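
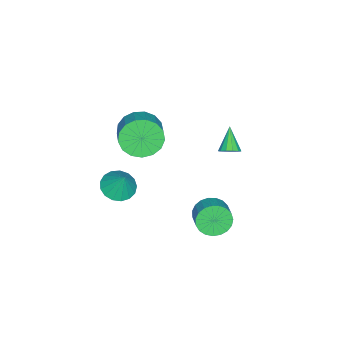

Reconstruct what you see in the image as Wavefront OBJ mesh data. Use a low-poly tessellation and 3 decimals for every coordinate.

v 2.712 -0.431 2.678
v 3.307 -0.007 2.352
v 3.008 0.031 3.822
v 3.006 0.229 2.335
v 2.638 0.314 2.396
v 2.286 0.228 2.521
v 2.032 -0.009 2.683
v 1.934 -0.343 2.843
v 2.014 -0.696 2.965
v 2.254 -0.99 3.022
v 2.598 -1.155 2.999
v 2.969 -1.154 2.903
v 3.281 -0.988 2.755
v 3.462 -0.695 2.59
v 3.472 -0.341 2.444
v -2.907 2.26 0.966
v -2.655 2.509 1.346
v -3.793 1.86 1.814
v -2.847 2.7 1.236
v -3.059 2.752 1.039
v -3.222 2.647 0.82
v -3.285 2.42 0.646
v -3.228 2.141 0.574
v -3.07 1.901 0.627
v -2.859 1.774 0.787
v -2.664 1.802 1.003
v -2.546 1.975 1.208
v -2.543 2.238 1.336
v 0.982 3.08 0.589
v 1.46 2.886 -0.036
v 2.216 3.387 0.387
v 1.738 3.58 1.011
v 1.325 3.177 -0.139
v 2.08 3.678 0.284
v 1.13 3.451 -0.116
v 1.886 3.952 0.307
v 0.91 3.661 0.029
v 1.665 4.162 0.452
v 0.702 3.77 0.271
v 1.458 4.271 0.694
v 0.543 3.76 0.567
v 1.298 4.261 0.99
v 0.46 3.632 0.868
v 1.215 4.133 1.29
v 0.467 3.409 1.12
v 1.222 3.909 1.543
v 0.563 3.128 1.28
v 1.318 3.629 1.703
v 0.732 2.84 1.32
v 1.487 3.341 1.743
v 0.944 2.592 1.235
v 1.699 3.093 1.657
v 1.162 2.429 1.037
v 1.918 2.93 1.46
v 1.35 2.379 0.762
v 2.105 2.88 1.185
v 1.474 2.45 0.457
v 2.229 2.95 0.88
v 1.513 2.629 0.174
v 2.268 3.13 0.597
v -1.605 -1.528 2.109
v -0.959 -2.142 1.594
v 0.052 -1.567 2.175
v -0.595 -0.952 2.691
v -1.011 -1.751 1.298
v -0.001 -1.176 1.879
v -1.2 -1.309 1.188
v -0.189 -0.734 1.769
v -1.481 -0.917 1.289
v -0.471 -0.342 1.871
v -1.791 -0.665 1.578
v -0.78 -0.09 2.159
v -2.058 -0.611 1.989
v -1.048 -0.035 2.57
v -2.222 -0.766 2.427
v -1.211 -0.191 3.008
v -2.244 -1.096 2.792
v -1.234 -0.521 3.374
v -2.12 -1.525 3.001
v -1.11 -0.95 3.583
v -1.878 -1.955 3.006
v -0.868 -1.379 3.587
v -1.574 -2.286 2.805
v -0.563 -1.711 3.387
v -1.276 -2.444 2.445
v -0.266 -1.869 3.026
v -1.055 -2.392 2.008
v -0.044 -1.817 2.589
f 2 1 4
f 2 4 3
f 4 1 5
f 4 5 3
f 5 1 6
f 5 6 3
f 6 1 7
f 6 7 3
f 7 1 8
f 7 8 3
f 8 1 9
f 8 9 3
f 9 1 10
f 9 10 3
f 10 1 11
f 10 11 3
f 11 1 12
f 11 12 3
f 12 1 13
f 12 13 3
f 13 1 14
f 13 14 3
f 14 1 15
f 14 15 3
f 15 1 2
f 15 2 3
f 17 16 19
f 17 19 18
f 19 16 20
f 19 20 18
f 20 16 21
f 20 21 18
f 21 16 22
f 21 22 18
f 22 16 23
f 22 23 18
f 23 16 24
f 23 24 18
f 24 16 25
f 24 25 18
f 25 16 26
f 25 26 18
f 26 16 27
f 26 27 18
f 27 16 28
f 27 28 18
f 28 16 17
f 28 17 18
f 30 29 33
f 30 33 31
f 31 33 34
f 31 34 32
f 33 29 35
f 33 35 34
f 34 35 36
f 34 36 32
f 35 29 37
f 35 37 36
f 36 37 38
f 36 38 32
f 37 29 39
f 37 39 38
f 38 39 40
f 38 40 32
f 39 29 41
f 39 41 40
f 40 41 42
f 40 42 32
f 41 29 43
f 41 43 42
f 42 43 44
f 42 44 32
f 43 29 45
f 43 45 44
f 44 45 46
f 44 46 32
f 45 29 47
f 45 47 46
f 46 47 48
f 46 48 32
f 47 29 49
f 47 49 48
f 48 49 50
f 48 50 32
f 49 29 51
f 49 51 50
f 50 51 52
f 50 52 32
f 51 29 53
f 51 53 52
f 52 53 54
f 52 54 32
f 53 29 55
f 53 55 54
f 54 55 56
f 54 56 32
f 55 29 57
f 55 57 56
f 56 57 58
f 56 58 32
f 57 29 59
f 57 59 58
f 58 59 60
f 58 60 32
f 59 29 30
f 59 30 60
f 60 30 31
f 60 31 32
f 62 61 65
f 62 65 63
f 63 65 66
f 63 66 64
f 65 61 67
f 65 67 66
f 66 67 68
f 66 68 64
f 67 61 69
f 67 69 68
f 68 69 70
f 68 70 64
f 69 61 71
f 69 71 70
f 70 71 72
f 70 72 64
f 71 61 73
f 71 73 72
f 72 73 74
f 72 74 64
f 73 61 75
f 73 75 74
f 74 75 76
f 74 76 64
f 75 61 77
f 75 77 76
f 76 77 78
f 76 78 64
f 77 61 79
f 77 79 78
f 78 79 80
f 78 80 64
f 79 61 81
f 79 81 80
f 80 81 82
f 80 82 64
f 81 61 83
f 81 83 82
f 82 83 84
f 82 84 64
f 83 61 85
f 83 85 84
f 84 85 86
f 84 86 64
f 85 61 87
f 85 87 86
f 86 87 88
f 86 88 64
f 87 61 62
f 87 62 88
f 88 62 63
f 88 63 64



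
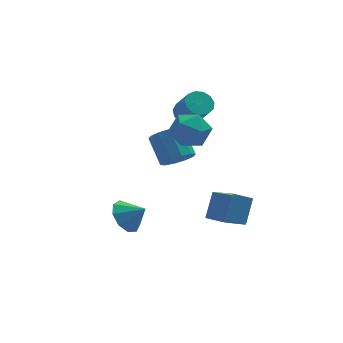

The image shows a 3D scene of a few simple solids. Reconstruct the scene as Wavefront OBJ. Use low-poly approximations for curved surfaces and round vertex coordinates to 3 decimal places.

v 2.858 -2.401 -2.847
v 3.392 -3.909 -2.022
v 1.821 -2.438 -2.244
v 2.355 -3.946 -1.419
v 3.505 -1.534 -1.681
v 4.039 -3.042 -0.856
v 2.468 -1.571 -1.078
v 3.002 -3.079 -0.253
v 1.827 -1.466 3.021
v 2.275 -2.023 3.903
v 0.165 -1.577 3.797
v 0.613 -2.134 4.679
v 0.854 -1.036 4.52
v 1.881 -0.967 4.04
v 0.559 -2.633 3.66
v 1.586 -2.564 3.18
v 1.492 -2.744 4.298
v 1.674 -1.758 4.829
v 0.766 -1.842 2.871
v 0.948 -0.856 3.402
v -1.728 -0.775 -2.56
v -1.011 -0.751 -3.312
v -0.892 -1.305 -1.78
v -0.985 -0.15 -2.932
v -1.306 0.158 -2.377
v -1.826 0.03 -1.908
v -2.299 -0.475 -1.744
v -2.505 -1.12 -1.961
v -2.348 -1.604 -2.459
v -1.9 -1.7 -3.004
v -1.372 -1.362 -3.341
v 2.076 1.356 2.934
v 2.751 1.725 3.061
v 3.06 0.713 4.354
v 2.384 0.344 4.226
v 2.448 1.936 3.299
v 2.756 0.924 4.591
v 2.026 1.963 3.421
v 2.335 0.952 4.713
v 1.62 1.797 3.388
v 1.929 0.786 4.681
v 1.359 1.491 3.211
v 1.668 0.48 4.504
v 1.325 1.142 2.946
v 1.634 0.131 4.238
v 1.53 0.861 2.677
v 1.839 -0.15 3.97
v 1.907 0.737 2.49
v 2.216 -0.275 3.782
v 2.338 0.809 2.443
v 2.647 -0.202 3.736
v 2.686 1.055 2.553
v 2.995 0.044 3.845
v 2.84 1.396 2.783
v 3.149 0.385 4.075
v 0.958 -0.697 1.046
v 1.828 -0.432 0.909
v 1.612 0.862 2.036
v 0.742 0.597 2.174
v 1.5 -0.159 0.533
v 1.284 1.135 1.661
v 0.965 -0.092 0.353
v 0.748 1.202 1.481
v 0.427 -0.256 0.438
v 0.211 1.038 1.566
v 0.092 -0.588 0.755
v -0.124 0.706 1.883
v 0.088 -0.962 1.184
v -0.128 0.332 2.311
v 0.416 -1.235 1.559
v 0.2 0.059 2.687
v 0.952 -1.302 1.739
v 0.735 -0.008 2.867
v 1.489 -1.138 1.654
v 1.273 0.156 2.782
v 1.824 -0.806 1.337
v 1.608 0.488 2.465
f 2 4 1
f 5 2 1
f 1 4 3
f 3 5 1
f 2 8 4
f 6 2 5
f 6 8 2
f 4 8 3
f 7 5 3
f 3 8 7
f 7 6 5
f 8 6 7
f 9 20 14
f 9 14 10
f 9 10 16
f 9 16 19
f 9 19 20
f 10 14 18
f 14 20 13
f 20 19 11
f 19 16 15
f 16 10 17
f 12 18 13
f 12 13 11
f 12 11 15
f 12 15 17
f 12 17 18
f 13 18 14
f 11 13 20
f 15 11 19
f 17 15 16
f 18 17 10
f 22 21 24
f 22 24 23
f 24 21 25
f 24 25 23
f 25 21 26
f 25 26 23
f 26 21 27
f 26 27 23
f 27 21 28
f 27 28 23
f 28 21 29
f 28 29 23
f 29 21 30
f 29 30 23
f 30 21 31
f 30 31 23
f 31 21 22
f 31 22 23
f 33 32 36
f 33 36 34
f 34 36 37
f 34 37 35
f 36 32 38
f 36 38 37
f 37 38 39
f 37 39 35
f 38 32 40
f 38 40 39
f 39 40 41
f 39 41 35
f 40 32 42
f 40 42 41
f 41 42 43
f 41 43 35
f 42 32 44
f 42 44 43
f 43 44 45
f 43 45 35
f 44 32 46
f 44 46 45
f 45 46 47
f 45 47 35
f 46 32 48
f 46 48 47
f 47 48 49
f 47 49 35
f 48 32 50
f 48 50 49
f 49 50 51
f 49 51 35
f 50 32 52
f 50 52 51
f 51 52 53
f 51 53 35
f 52 32 54
f 52 54 53
f 53 54 55
f 53 55 35
f 54 32 33
f 54 33 55
f 55 33 34
f 55 34 35
f 57 56 60
f 57 60 58
f 58 60 61
f 58 61 59
f 60 56 62
f 60 62 61
f 61 62 63
f 61 63 59
f 62 56 64
f 62 64 63
f 63 64 65
f 63 65 59
f 64 56 66
f 64 66 65
f 65 66 67
f 65 67 59
f 66 56 68
f 66 68 67
f 67 68 69
f 67 69 59
f 68 56 70
f 68 70 69
f 69 70 71
f 69 71 59
f 70 56 72
f 70 72 71
f 71 72 73
f 71 73 59
f 72 56 74
f 72 74 73
f 73 74 75
f 73 75 59
f 74 56 76
f 74 76 75
f 75 76 77
f 75 77 59
f 76 56 57
f 76 57 77
f 77 57 58
f 77 58 59



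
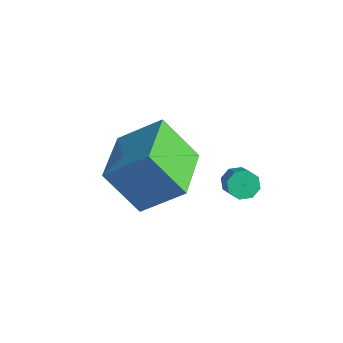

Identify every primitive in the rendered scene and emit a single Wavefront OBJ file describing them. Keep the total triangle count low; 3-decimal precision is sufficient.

v -1.574 1.914 -3.375
v -1.185 1.96 -3.788
v -0.476 1.611 -3.159
v -0.866 1.566 -2.745
v -1.218 2.323 -3.55
v -0.509 1.975 -2.92
v -1.46 2.447 -3.208
v -0.751 2.099 -2.579
v -1.769 2.259 -2.965
v -1.06 1.91 -2.335
v -1.964 1.869 -2.961
v -1.255 1.52 -2.332
v -1.931 1.505 -3.2
v -1.222 1.157 -2.57
v -1.689 1.381 -3.541
v -0.98 1.033 -2.912
v -1.38 1.57 -3.785
v -0.671 1.221 -3.155
v -2.451 -2.922 -0.553
v -1.417 -1.892 0.601
v -3.858 -1.247 -0.786
v -2.824 -0.218 0.368
v -1.416 -2.262 -2.068
v -0.382 -1.233 -0.914
v -2.823 -0.588 -2.301
v -1.789 0.442 -1.147
f 2 1 5
f 2 5 3
f 3 5 6
f 3 6 4
f 5 1 7
f 5 7 6
f 6 7 8
f 6 8 4
f 7 1 9
f 7 9 8
f 8 9 10
f 8 10 4
f 9 1 11
f 9 11 10
f 10 11 12
f 10 12 4
f 11 1 13
f 11 13 12
f 12 13 14
f 12 14 4
f 13 1 15
f 13 15 14
f 14 15 16
f 14 16 4
f 15 1 17
f 15 17 16
f 16 17 18
f 16 18 4
f 17 1 2
f 17 2 18
f 18 2 3
f 18 3 4
f 20 22 19
f 23 20 19
f 19 22 21
f 21 23 19
f 20 26 22
f 24 20 23
f 24 26 20
f 22 26 21
f 25 23 21
f 21 26 25
f 25 24 23
f 26 24 25



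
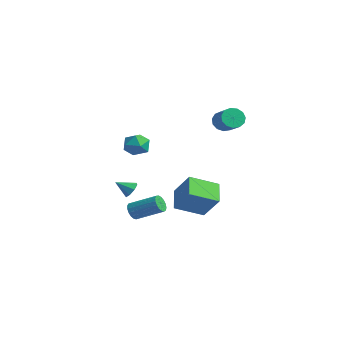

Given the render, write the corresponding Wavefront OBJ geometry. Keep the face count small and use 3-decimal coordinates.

v -2.415 -3.402 2.005
v -1.971 -3.156 2.817
v -1.149 -4.164 1.543
v -0.705 -3.918 2.355
v -1.433 -4.539 2.376
v -2.215 -4.069 2.661
v -0.905 -3.251 1.699
v -1.687 -2.781 1.984
v -1.038 -3.064 2.627
v -1.365 -3.86 3.046
v -1.755 -3.46 1.314
v -2.082 -4.256 1.733
v -2.48 -3.494 -1.939
v -1.884 -3.635 -1.693
v -2.96 -4.346 -1.261
v -2.126 -3.283 -1.423
v -2.576 -3.055 -1.454
v -2.969 -3.084 -1.77
v -3.076 -3.353 -2.184
v -2.834 -3.704 -2.454
v -2.384 -3.932 -2.423
v -1.991 -3.903 -2.107
v -0.591 2.093 3.402
v -0.212 2.302 2.718
v 1.131 2.077 3.394
v 0.751 1.867 4.078
v -0.267 2.687 2.957
v 1.075 2.462 3.633
v -0.426 2.883 3.337
v 0.917 2.658 4.013
v -0.637 2.828 3.738
v 0.705 2.603 4.414
v -0.834 2.54 4.032
v 0.509 2.315 4.708
v -0.953 2.11 4.126
v 0.389 1.884 4.802
v -0.958 1.674 3.991
v 0.385 1.449 4.667
v -0.846 1.371 3.668
v 0.496 1.146 4.344
v -0.654 1.298 3.261
v 0.689 1.072 3.937
v -0.441 1.476 2.898
v 0.901 1.251 3.574
v -0.276 1.851 2.696
v 1.066 1.625 3.372
v -2.087 -3.634 -3.592
v -1.744 -3.611 -4.168
v -0.371 -2.442 -3.303
v -0.713 -2.466 -2.728
v -1.945 -3.361 -4.187
v -0.571 -2.193 -3.323
v -2.177 -3.174 -4.071
v -0.804 -2.005 -3.206
v -2.389 -3.092 -3.844
v -1.016 -1.924 -2.98
v -2.532 -3.135 -3.56
v -1.158 -1.966 -2.696
v -2.573 -3.291 -3.284
v -1.199 -2.123 -2.419
v -2.502 -3.527 -3.078
v -1.129 -2.358 -2.213
v -2.336 -3.787 -2.99
v -0.963 -2.618 -2.125
v -2.113 -4.012 -3.04
v -0.74 -2.843 -2.175
v -1.884 -4.15 -3.216
v -0.511 -2.982 -2.352
v -1.702 -4.171 -3.479
v -0.328 -3.002 -2.614
v -1.607 -4.068 -3.768
v -0.234 -2.9 -2.903
v -1.623 -3.866 -4.016
v -0.249 -2.698 -3.152
v -5.108 1.347 -3.842
v -3.716 1.598 -2.209
v -4.483 3.232 -4.665
v -3.091 3.484 -3.033
v -3.849 0.516 -4.787
v -2.457 0.768 -3.155
v -3.224 2.402 -5.611
v -1.832 2.653 -3.978
f 1 12 6
f 1 6 2
f 1 2 8
f 1 8 11
f 1 11 12
f 2 6 10
f 6 12 5
f 12 11 3
f 11 8 7
f 8 2 9
f 4 10 5
f 4 5 3
f 4 3 7
f 4 7 9
f 4 9 10
f 5 10 6
f 3 5 12
f 7 3 11
f 9 7 8
f 10 9 2
f 14 13 16
f 14 16 15
f 16 13 17
f 16 17 15
f 17 13 18
f 17 18 15
f 18 13 19
f 18 19 15
f 19 13 20
f 19 20 15
f 20 13 21
f 20 21 15
f 21 13 22
f 21 22 15
f 22 13 14
f 22 14 15
f 24 23 27
f 24 27 25
f 25 27 28
f 25 28 26
f 27 23 29
f 27 29 28
f 28 29 30
f 28 30 26
f 29 23 31
f 29 31 30
f 30 31 32
f 30 32 26
f 31 23 33
f 31 33 32
f 32 33 34
f 32 34 26
f 33 23 35
f 33 35 34
f 34 35 36
f 34 36 26
f 35 23 37
f 35 37 36
f 36 37 38
f 36 38 26
f 37 23 39
f 37 39 38
f 38 39 40
f 38 40 26
f 39 23 41
f 39 41 40
f 40 41 42
f 40 42 26
f 41 23 43
f 41 43 42
f 42 43 44
f 42 44 26
f 43 23 45
f 43 45 44
f 44 45 46
f 44 46 26
f 45 23 24
f 45 24 46
f 46 24 25
f 46 25 26
f 48 47 51
f 48 51 49
f 49 51 52
f 49 52 50
f 51 47 53
f 51 53 52
f 52 53 54
f 52 54 50
f 53 47 55
f 53 55 54
f 54 55 56
f 54 56 50
f 55 47 57
f 55 57 56
f 56 57 58
f 56 58 50
f 57 47 59
f 57 59 58
f 58 59 60
f 58 60 50
f 59 47 61
f 59 61 60
f 60 61 62
f 60 62 50
f 61 47 63
f 61 63 62
f 62 63 64
f 62 64 50
f 63 47 65
f 63 65 64
f 64 65 66
f 64 66 50
f 65 47 67
f 65 67 66
f 66 67 68
f 66 68 50
f 67 47 69
f 67 69 68
f 68 69 70
f 68 70 50
f 69 47 71
f 69 71 70
f 70 71 72
f 70 72 50
f 71 47 73
f 71 73 72
f 72 73 74
f 72 74 50
f 73 47 48
f 73 48 74
f 74 48 49
f 74 49 50
f 76 78 75
f 79 76 75
f 75 78 77
f 77 79 75
f 76 82 78
f 80 76 79
f 80 82 76
f 78 82 77
f 81 79 77
f 77 82 81
f 81 80 79
f 82 80 81



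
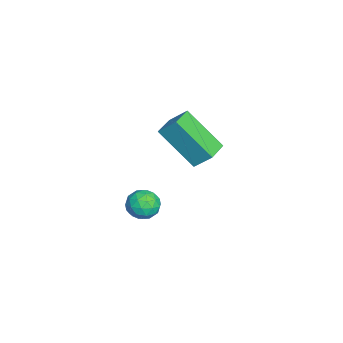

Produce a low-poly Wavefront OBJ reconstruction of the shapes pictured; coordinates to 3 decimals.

v 1.557 2.601 1.51
v 2.195 2.594 1.783
v 1.305 1.666 2.077
v 1.943 1.659 2.35
v 1.491 2.152 2.537
v 1.647 2.73 2.186
v 1.853 1.53 1.674
v 2.009 2.108 1.323
v 2.378 1.932 1.884
v 2.154 2.316 2.417
v 1.346 1.944 1.443
v 1.122 2.328 1.976
v 1.899 2.68 1.596
v 1.601 1.58 2.264
v 1.336 1.87 2.373
v 1.711 1.866 2.534
v 1.576 2.759 1.833
v 1.951 2.755 1.994
v 1.537 2.495 2.437
v 1.549 1.505 1.866
v 1.924 1.501 2.027
v 1.789 2.394 1.326
v 2.164 2.39 1.487
v 1.963 1.765 1.423
v 2.381 2.287 1.816
v 2.232 1.737 2.15
v 2.18 1.661 1.753
v 2.271 2.001 1.547
v 2.25 2.512 2.13
v 2.101 1.963 2.463
v 1.835 2.252 2.573
v 1.927 2.592 2.367
v 2.357 2.123 2.189
v 1.399 2.297 1.397
v 1.25 1.748 1.73
v 1.573 1.668 1.493
v 1.665 2.008 1.287
v 1.268 2.523 1.71
v 1.119 1.973 2.044
v 1.229 2.259 2.313
v 1.32 2.599 2.107
v 1.143 2.137 1.671
v -3.884 2.772 2.508
v -3.659 3.481 3.25
v -3.259 4.185 0.97
v -3.034 4.893 1.712
v -2.866 2.387 2.568
v -2.641 3.095 3.31
v -2.241 3.799 1.03
v -2.016 4.508 1.772
f 1 38 17
f 38 12 41
f 17 41 6
f 38 41 17
f 1 17 13
f 17 6 18
f 13 18 2
f 17 18 13
f 1 13 22
f 13 2 23
f 22 23 8
f 13 23 22
f 1 22 34
f 22 8 37
f 34 37 11
f 22 37 34
f 1 34 38
f 34 11 42
f 38 42 12
f 34 42 38
f 2 18 29
f 18 6 32
f 29 32 10
f 18 32 29
f 6 41 19
f 41 12 40
f 19 40 5
f 41 40 19
f 12 42 39
f 42 11 35
f 39 35 3
f 42 35 39
f 11 37 36
f 37 8 24
f 36 24 7
f 37 24 36
f 8 23 28
f 23 2 25
f 28 25 9
f 23 25 28
f 4 30 16
f 30 10 31
f 16 31 5
f 30 31 16
f 4 16 14
f 16 5 15
f 14 15 3
f 16 15 14
f 4 14 21
f 14 3 20
f 21 20 7
f 14 20 21
f 4 21 26
f 21 7 27
f 26 27 9
f 21 27 26
f 4 26 30
f 26 9 33
f 30 33 10
f 26 33 30
f 5 31 19
f 31 10 32
f 19 32 6
f 31 32 19
f 3 15 39
f 15 5 40
f 39 40 12
f 15 40 39
f 7 20 36
f 20 3 35
f 36 35 11
f 20 35 36
f 9 27 28
f 27 7 24
f 28 24 8
f 27 24 28
f 10 33 29
f 33 9 25
f 29 25 2
f 33 25 29
f 44 46 43
f 47 44 43
f 43 46 45
f 45 47 43
f 44 50 46
f 48 44 47
f 48 50 44
f 46 50 45
f 49 47 45
f 45 50 49
f 49 48 47
f 50 48 49



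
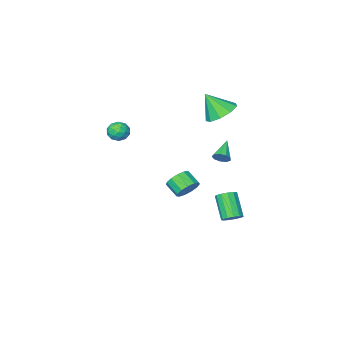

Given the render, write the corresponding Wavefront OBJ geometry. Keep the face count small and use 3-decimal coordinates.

v -1.375 0.242 -3.086
v -0.719 0.573 -2.723
v -0.569 -0.331 -2.17
v -1.225 -0.662 -2.534
v -1.081 0.676 -2.456
v -0.931 -0.228 -1.903
v -1.537 0.641 -2.389
v -1.387 -0.263 -1.836
v -1.941 0.48 -2.543
v -1.791 -0.424 -1.991
v -2.166 0.243 -2.87
v -2.016 -0.661 -2.317
v -2.139 0.006 -3.266
v -1.989 -0.898 -2.713
v -1.87 -0.157 -3.604
v -1.72 -1.061 -3.052
v -1.444 -0.192 -3.778
v -1.294 -1.096 -3.226
v -0.995 -0.09 -3.733
v -0.845 -0.994 -3.18
v -0.668 0.117 -3.482
v -0.518 -0.786 -2.929
v -0.564 0.365 -3.106
v -0.414 -0.539 -2.553
v 3.242 1.269 3.429
v 3.806 1.673 3.452
v 3.654 0.647 4.268
v 4.218 1.051 4.291
v 3.603 1.301 4.492
v 3.348 1.686 3.974
v 4.112 0.634 3.746
v 3.857 1.019 3.228
v 4.343 1.281 3.648
v 4.029 1.693 4.109
v 3.431 0.627 3.611
v 3.117 1.039 4.072
v 3.488 1.526 3.367
v 3.972 0.794 4.353
v 3.611 0.941 4.471
v 3.942 1.179 4.485
v 3.219 1.533 3.674
v 3.55 1.771 3.687
v 3.431 1.552 4.298
v 3.91 0.549 4.033
v 4.241 0.787 4.046
v 3.518 1.141 3.235
v 3.849 1.379 3.249
v 4.029 0.768 3.422
v 4.135 1.533 3.496
v 4.377 1.167 3.989
v 4.315 0.922 3.669
v 4.165 1.148 3.364
v 3.95 1.775 3.767
v 4.192 1.409 4.26
v 3.831 1.557 4.378
v 3.681 1.783 4.073
v 4.266 1.544 3.882
v 3.268 0.911 3.46
v 3.51 0.545 3.953
v 3.779 0.537 3.647
v 3.629 0.763 3.342
v 3.083 1.153 3.731
v 3.325 0.787 4.224
v 3.295 1.172 4.356
v 3.145 1.398 4.051
v 3.194 0.776 3.838
v -3.408 0.604 -0.881
v -3.163 0.761 -0.39
v -4.352 -0.244 -0.139
v -3.453 1.006 -0.479
v -3.722 1.063 -0.755
v -3.844 0.906 -1.09
v -3.762 0.608 -1.328
v -3.515 0.308 -1.356
v -3.217 0.147 -1.162
v -3.009 0.2 -0.836
v -2.988 0.442 -0.532
v -3.181 0.906 3.124
v -2.322 0.598 2.546
v -2.519 0.174 4.496
v -2.201 1.263 2.842
v -2.538 1.762 3.271
v -3.176 1.86 3.631
v -3.816 1.512 3.753
v -4.159 0.88 3.581
v -4.044 0.261 3.195
v -3.525 -0.057 2.776
v -2.845 0.076 2.519
v -2.705 2.886 -4.517
v -2.378 2.42 -4.853
v -2.689 1.269 -3.558
v -3.015 1.734 -3.223
v -2.126 2.592 -4.64
v -2.437 1.441 -3.345
v -2.058 2.857 -4.388
v -2.369 1.706 -3.093
v -2.195 3.131 -4.177
v -2.506 1.98 -2.882
v -2.494 3.327 -4.074
v -2.805 2.176 -2.78
v -2.86 3.383 -4.112
v -3.17 2.232 -2.818
v -3.176 3.281 -4.279
v -3.487 2.13 -2.984
v -3.343 3.053 -4.521
v -3.654 1.902 -3.226
v -3.307 2.773 -4.762
v -3.618 1.622 -3.468
v -3.08 2.528 -4.926
v -3.391 1.377 -3.631
v -2.734 2.396 -4.959
v -3.044 1.245 -3.665
f 2 1 5
f 2 5 3
f 3 5 6
f 3 6 4
f 5 1 7
f 5 7 6
f 6 7 8
f 6 8 4
f 7 1 9
f 7 9 8
f 8 9 10
f 8 10 4
f 9 1 11
f 9 11 10
f 10 11 12
f 10 12 4
f 11 1 13
f 11 13 12
f 12 13 14
f 12 14 4
f 13 1 15
f 13 15 14
f 14 15 16
f 14 16 4
f 15 1 17
f 15 17 16
f 16 17 18
f 16 18 4
f 17 1 19
f 17 19 18
f 18 19 20
f 18 20 4
f 19 1 21
f 19 21 20
f 20 21 22
f 20 22 4
f 21 1 23
f 21 23 22
f 22 23 24
f 22 24 4
f 23 1 2
f 23 2 24
f 24 2 3
f 24 3 4
f 25 62 41
f 62 36 65
f 41 65 30
f 62 65 41
f 25 41 37
f 41 30 42
f 37 42 26
f 41 42 37
f 25 37 46
f 37 26 47
f 46 47 32
f 37 47 46
f 25 46 58
f 46 32 61
f 58 61 35
f 46 61 58
f 25 58 62
f 58 35 66
f 62 66 36
f 58 66 62
f 26 42 53
f 42 30 56
f 53 56 34
f 42 56 53
f 30 65 43
f 65 36 64
f 43 64 29
f 65 64 43
f 36 66 63
f 66 35 59
f 63 59 27
f 66 59 63
f 35 61 60
f 61 32 48
f 60 48 31
f 61 48 60
f 32 47 52
f 47 26 49
f 52 49 33
f 47 49 52
f 28 54 40
f 54 34 55
f 40 55 29
f 54 55 40
f 28 40 38
f 40 29 39
f 38 39 27
f 40 39 38
f 28 38 45
f 38 27 44
f 45 44 31
f 38 44 45
f 28 45 50
f 45 31 51
f 50 51 33
f 45 51 50
f 28 50 54
f 50 33 57
f 54 57 34
f 50 57 54
f 29 55 43
f 55 34 56
f 43 56 30
f 55 56 43
f 27 39 63
f 39 29 64
f 63 64 36
f 39 64 63
f 31 44 60
f 44 27 59
f 60 59 35
f 44 59 60
f 33 51 52
f 51 31 48
f 52 48 32
f 51 48 52
f 34 57 53
f 57 33 49
f 53 49 26
f 57 49 53
f 68 67 70
f 68 70 69
f 70 67 71
f 70 71 69
f 71 67 72
f 71 72 69
f 72 67 73
f 72 73 69
f 73 67 74
f 73 74 69
f 74 67 75
f 74 75 69
f 75 67 76
f 75 76 69
f 76 67 77
f 76 77 69
f 77 67 68
f 77 68 69
f 79 78 81
f 79 81 80
f 81 78 82
f 81 82 80
f 82 78 83
f 82 83 80
f 83 78 84
f 83 84 80
f 84 78 85
f 84 85 80
f 85 78 86
f 85 86 80
f 86 78 87
f 86 87 80
f 87 78 88
f 87 88 80
f 88 78 79
f 88 79 80
f 90 89 93
f 90 93 91
f 91 93 94
f 91 94 92
f 93 89 95
f 93 95 94
f 94 95 96
f 94 96 92
f 95 89 97
f 95 97 96
f 96 97 98
f 96 98 92
f 97 89 99
f 97 99 98
f 98 99 100
f 98 100 92
f 99 89 101
f 99 101 100
f 100 101 102
f 100 102 92
f 101 89 103
f 101 103 102
f 102 103 104
f 102 104 92
f 103 89 105
f 103 105 104
f 104 105 106
f 104 106 92
f 105 89 107
f 105 107 106
f 106 107 108
f 106 108 92
f 107 89 109
f 107 109 108
f 108 109 110
f 108 110 92
f 109 89 111
f 109 111 110
f 110 111 112
f 110 112 92
f 111 89 90
f 111 90 112
f 112 90 91
f 112 91 92



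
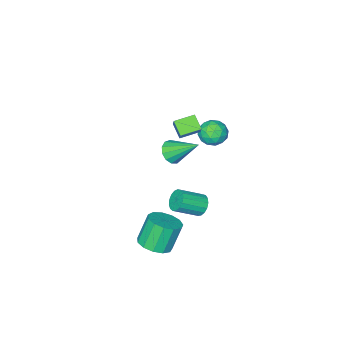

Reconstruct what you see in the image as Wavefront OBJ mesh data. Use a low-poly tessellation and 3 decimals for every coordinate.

v -0.797 0.608 2.557
v -0.987 -0.183 3.157
v -1.902 1.046 2.785
v -2.092 0.256 3.384
v -0.428 1.124 3.356
v -0.618 0.334 3.955
v -1.533 1.563 3.583
v -1.723 0.772 4.183
v 0.09 3.451 -0.738
v 0.499 3.939 -1.028
v 1.759 3.358 -0.232
v 1.35 2.869 0.058
v 0.388 4.084 -0.747
v 1.648 3.503 0.049
v 0.209 4.084 -0.464
v 1.469 3.502 0.333
v 0.002 3.938 -0.244
v 1.262 3.357 0.553
v -0.184 3.681 -0.137
v 1.076 3.1 0.66
v -0.307 3.371 -0.168
v 0.952 2.79 0.629
v -0.34 3.08 -0.329
v 0.92 2.498 0.467
v -0.274 2.873 -0.584
v 0.986 2.291 0.212
v -0.125 2.799 -0.875
v 1.135 2.217 -0.078
v 0.074 2.874 -1.134
v 1.334 2.292 -0.338
v 0.276 3.081 -1.303
v 1.536 2.499 -0.506
v 0.436 3.373 -1.342
v 1.696 2.791 -0.545
v 0.516 3.683 -1.243
v 1.776 3.101 -0.446
v 1.789 1.562 -4.633
v 2.707 1.732 -4.199
v 1.93 1.728 -2.553
v 1.011 1.558 -2.987
v 2.478 2.254 -4.306
v 1.701 2.251 -2.66
v 2.03 2.556 -4.517
v 1.252 2.553 -2.871
v 1.505 2.543 -4.765
v 0.728 2.54 -3.119
v 1.07 2.218 -4.971
v 0.293 2.215 -3.325
v 0.864 1.685 -5.069
v 0.087 1.681 -3.424
v 0.951 1.112 -5.029
v 0.174 1.109 -3.384
v 1.304 0.683 -4.864
v 0.527 0.679 -3.218
v 1.811 0.532 -4.624
v 1.034 0.529 -2.979
v 2.311 0.708 -4.388
v 1.534 0.705 -2.742
v 2.645 1.155 -4.229
v 1.868 1.152 -2.584
v -3.54 -3.311 -3.01
v -2.769 -3.279 -2.677
v -4.2 -1.729 -1.63
v -2.773 -2.969 -3.035
v -3.02 -2.767 -3.384
v -3.433 -2.738 -3.615
v -3.879 -2.891 -3.653
v -4.218 -3.177 -3.488
v -4.341 -3.505 -3.17
v -4.21 -3.772 -2.802
v -3.867 -3.892 -2.499
v -3.419 -3.828 -2.359
v -3.01 -3.599 -2.426
v -4.257 0.633 0.591
v -3.353 0.676 0.723
v -4.247 -0.796 0.977
v -3.343 -0.753 1.109
v -3.909 -0.311 1.676
v -3.916 0.572 1.437
v -3.684 -0.692 0.263
v -3.691 0.191 0.024
v -2.999 -0.143 0.52
v -3.138 0.092 1.393
v -4.462 -0.212 0.307
v -4.601 0.023 1.18
v -3.806 0.78 0.623
v -3.794 -0.9 1.077
v -4.127 -0.64 1.41
v -3.595 -0.615 1.488
v -4.137 0.719 1.043
v -3.605 0.744 1.12
v -3.932 0.164 1.68
v -3.995 -0.864 0.58
v -3.463 -0.839 0.657
v -4.005 0.495 0.212
v -3.473 0.52 0.29
v -3.668 -0.284 0.02
v -3.067 0.324 0.582
v -3.06 -0.516 0.809
v -3.261 -0.48 0.311
v -3.265 0.039 0.171
v -3.148 0.462 1.095
v -3.142 -0.378 1.322
v -3.475 -0.118 1.655
v -3.479 0.401 1.514
v -2.94 -0.02 0.976
v -4.458 0.258 0.378
v -4.452 -0.582 0.605
v -4.121 -0.521 0.186
v -4.125 -0.002 0.045
v -4.54 0.396 0.891
v -4.533 -0.444 1.118
v -4.335 -0.159 1.529
v -4.339 0.36 1.389
v -4.66 -0.1 0.724
f 2 4 1
f 5 2 1
f 1 4 3
f 3 5 1
f 2 8 4
f 6 2 5
f 6 8 2
f 4 8 3
f 7 5 3
f 3 8 7
f 7 6 5
f 8 6 7
f 10 9 13
f 10 13 11
f 11 13 14
f 11 14 12
f 13 9 15
f 13 15 14
f 14 15 16
f 14 16 12
f 15 9 17
f 15 17 16
f 16 17 18
f 16 18 12
f 17 9 19
f 17 19 18
f 18 19 20
f 18 20 12
f 19 9 21
f 19 21 20
f 20 21 22
f 20 22 12
f 21 9 23
f 21 23 22
f 22 23 24
f 22 24 12
f 23 9 25
f 23 25 24
f 24 25 26
f 24 26 12
f 25 9 27
f 25 27 26
f 26 27 28
f 26 28 12
f 27 9 29
f 27 29 28
f 28 29 30
f 28 30 12
f 29 9 31
f 29 31 30
f 30 31 32
f 30 32 12
f 31 9 33
f 31 33 32
f 32 33 34
f 32 34 12
f 33 9 35
f 33 35 34
f 34 35 36
f 34 36 12
f 35 9 10
f 35 10 36
f 36 10 11
f 36 11 12
f 38 37 41
f 38 41 39
f 39 41 42
f 39 42 40
f 41 37 43
f 41 43 42
f 42 43 44
f 42 44 40
f 43 37 45
f 43 45 44
f 44 45 46
f 44 46 40
f 45 37 47
f 45 47 46
f 46 47 48
f 46 48 40
f 47 37 49
f 47 49 48
f 48 49 50
f 48 50 40
f 49 37 51
f 49 51 50
f 50 51 52
f 50 52 40
f 51 37 53
f 51 53 52
f 52 53 54
f 52 54 40
f 53 37 55
f 53 55 54
f 54 55 56
f 54 56 40
f 55 37 57
f 55 57 56
f 56 57 58
f 56 58 40
f 57 37 59
f 57 59 58
f 58 59 60
f 58 60 40
f 59 37 38
f 59 38 60
f 60 38 39
f 60 39 40
f 62 61 64
f 62 64 63
f 64 61 65
f 64 65 63
f 65 61 66
f 65 66 63
f 66 61 67
f 66 67 63
f 67 61 68
f 67 68 63
f 68 61 69
f 68 69 63
f 69 61 70
f 69 70 63
f 70 61 71
f 70 71 63
f 71 61 72
f 71 72 63
f 72 61 73
f 72 73 63
f 73 61 62
f 73 62 63
f 74 111 90
f 111 85 114
f 90 114 79
f 111 114 90
f 74 90 86
f 90 79 91
f 86 91 75
f 90 91 86
f 74 86 95
f 86 75 96
f 95 96 81
f 86 96 95
f 74 95 107
f 95 81 110
f 107 110 84
f 95 110 107
f 74 107 111
f 107 84 115
f 111 115 85
f 107 115 111
f 75 91 102
f 91 79 105
f 102 105 83
f 91 105 102
f 79 114 92
f 114 85 113
f 92 113 78
f 114 113 92
f 85 115 112
f 115 84 108
f 112 108 76
f 115 108 112
f 84 110 109
f 110 81 97
f 109 97 80
f 110 97 109
f 81 96 101
f 96 75 98
f 101 98 82
f 96 98 101
f 77 103 89
f 103 83 104
f 89 104 78
f 103 104 89
f 77 89 87
f 89 78 88
f 87 88 76
f 89 88 87
f 77 87 94
f 87 76 93
f 94 93 80
f 87 93 94
f 77 94 99
f 94 80 100
f 99 100 82
f 94 100 99
f 77 99 103
f 99 82 106
f 103 106 83
f 99 106 103
f 78 104 92
f 104 83 105
f 92 105 79
f 104 105 92
f 76 88 112
f 88 78 113
f 112 113 85
f 88 113 112
f 80 93 109
f 93 76 108
f 109 108 84
f 93 108 109
f 82 100 101
f 100 80 97
f 101 97 81
f 100 97 101
f 83 106 102
f 106 82 98
f 102 98 75
f 106 98 102



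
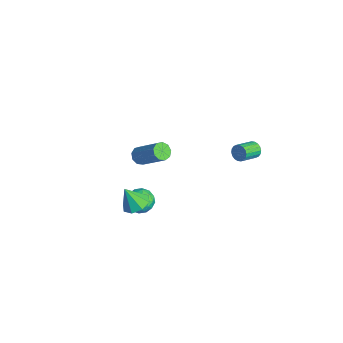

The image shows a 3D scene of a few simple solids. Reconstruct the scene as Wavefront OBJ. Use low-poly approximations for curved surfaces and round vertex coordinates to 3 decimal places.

v -0.025 -1.205 -1.624
v 0.722 -1.293 -1.821
v 0.038 -2.247 -0.919
v 0.785 -2.335 -1.116
v 0.571 -1.745 -0.656
v 0.532 -1.102 -1.091
v 0.228 -2.438 -1.649
v 0.189 -1.795 -2.084
v 0.879 -2.055 -1.836
v 1.091 -1.627 -1.222
v -0.331 -1.913 -1.518
v -0.119 -1.485 -0.904
v 0.343 -1.158 -1.784
v 0.417 -2.382 -0.956
v 0.291 -2.036 -0.685
v 0.731 -2.087 -0.801
v 0.231 -1.045 -1.355
v 0.67 -1.097 -1.471
v 0.582 -1.363 -0.786
v 0.09 -2.443 -1.269
v 0.529 -2.495 -1.385
v 0.029 -1.453 -1.939
v 0.469 -1.504 -2.055
v 0.178 -2.177 -1.954
v 0.874 -1.657 -1.909
v 0.911 -2.27 -1.495
v 0.584 -2.331 -1.808
v 0.561 -1.952 -2.064
v 0.999 -1.406 -1.548
v 1.036 -2.018 -1.134
v 0.91 -1.671 -0.863
v 0.887 -1.293 -1.119
v 1.091 -1.854 -1.557
v -0.276 -1.522 -1.606
v -0.239 -2.134 -1.192
v -0.127 -2.247 -1.621
v -0.15 -1.869 -1.877
v -0.151 -1.27 -1.245
v -0.114 -1.883 -0.831
v 0.199 -1.588 -0.676
v 0.176 -1.209 -0.932
v -0.331 -1.686 -1.183
v 0.18 4.465 0.39
v 0.422 4.711 0.752
v 0.802 3.722 1.171
v 0.56 3.475 0.81
v 0.223 4.673 0.843
v 0.603 3.684 1.262
v 0.015 4.594 0.844
v 0.395 3.604 1.264
v -0.161 4.489 0.756
v 0.22 3.499 1.175
v -0.268 4.379 0.595
v 0.112 3.39 1.014
v -0.287 4.287 0.393
v 0.093 3.297 0.813
v -0.214 4.229 0.191
v 0.167 3.24 0.611
v -0.062 4.218 0.029
v 0.318 3.229 0.448
v 0.137 4.256 -0.062
v 0.517 3.267 0.357
v 0.345 4.336 -0.064
v 0.725 3.346 0.356
v 0.52 4.441 0.025
v 0.901 3.451 0.444
v 0.628 4.55 0.186
v 1.008 3.561 0.605
v 0.647 4.643 0.387
v 1.027 3.653 0.807
v 0.573 4.7 0.589
v 0.954 3.711 1.009
v -4.4 0.045 -2.694
v -3.996 -0.292 -2.911
v -2.675 0.437 -1.583
v -3.08 0.775 -1.366
v -3.998 0.05 -3.097
v -2.677 0.78 -1.77
v -4.188 0.39 -3.095
v -2.867 1.12 -1.767
v -4.478 0.569 -2.905
v -3.157 1.299 -1.577
v -4.732 0.503 -2.616
v -3.411 1.232 -1.288
v -4.83 0.222 -2.364
v -3.509 0.952 -1.036
v -4.728 -0.141 -2.266
v -3.407 0.588 -0.938
v -4.472 -0.417 -2.368
v -3.151 0.312 -1.041
v -4.183 -0.477 -2.623
v -2.862 0.253 -1.296
v 2.931 -2.947 1.345
v 3.646 -2.902 1.534
v 2.669 -3.433 2.455
v 3.356 -2.435 1.669
v 2.817 -2.268 1.615
v 2.346 -2.499 1.402
v 2.217 -2.992 1.156
v 2.507 -3.46 1.02
v 3.046 -3.627 1.075
v 3.517 -3.396 1.287
f 1 38 17
f 38 12 41
f 17 41 6
f 38 41 17
f 1 17 13
f 17 6 18
f 13 18 2
f 17 18 13
f 1 13 22
f 13 2 23
f 22 23 8
f 13 23 22
f 1 22 34
f 22 8 37
f 34 37 11
f 22 37 34
f 1 34 38
f 34 11 42
f 38 42 12
f 34 42 38
f 2 18 29
f 18 6 32
f 29 32 10
f 18 32 29
f 6 41 19
f 41 12 40
f 19 40 5
f 41 40 19
f 12 42 39
f 42 11 35
f 39 35 3
f 42 35 39
f 11 37 36
f 37 8 24
f 36 24 7
f 37 24 36
f 8 23 28
f 23 2 25
f 28 25 9
f 23 25 28
f 4 30 16
f 30 10 31
f 16 31 5
f 30 31 16
f 4 16 14
f 16 5 15
f 14 15 3
f 16 15 14
f 4 14 21
f 14 3 20
f 21 20 7
f 14 20 21
f 4 21 26
f 21 7 27
f 26 27 9
f 21 27 26
f 4 26 30
f 26 9 33
f 30 33 10
f 26 33 30
f 5 31 19
f 31 10 32
f 19 32 6
f 31 32 19
f 3 15 39
f 15 5 40
f 39 40 12
f 15 40 39
f 7 20 36
f 20 3 35
f 36 35 11
f 20 35 36
f 9 27 28
f 27 7 24
f 28 24 8
f 27 24 28
f 10 33 29
f 33 9 25
f 29 25 2
f 33 25 29
f 44 43 47
f 44 47 45
f 45 47 48
f 45 48 46
f 47 43 49
f 47 49 48
f 48 49 50
f 48 50 46
f 49 43 51
f 49 51 50
f 50 51 52
f 50 52 46
f 51 43 53
f 51 53 52
f 52 53 54
f 52 54 46
f 53 43 55
f 53 55 54
f 54 55 56
f 54 56 46
f 55 43 57
f 55 57 56
f 56 57 58
f 56 58 46
f 57 43 59
f 57 59 58
f 58 59 60
f 58 60 46
f 59 43 61
f 59 61 60
f 60 61 62
f 60 62 46
f 61 43 63
f 61 63 62
f 62 63 64
f 62 64 46
f 63 43 65
f 63 65 64
f 64 65 66
f 64 66 46
f 65 43 67
f 65 67 66
f 66 67 68
f 66 68 46
f 67 43 69
f 67 69 68
f 68 69 70
f 68 70 46
f 69 43 71
f 69 71 70
f 70 71 72
f 70 72 46
f 71 43 44
f 71 44 72
f 72 44 45
f 72 45 46
f 74 73 77
f 74 77 75
f 75 77 78
f 75 78 76
f 77 73 79
f 77 79 78
f 78 79 80
f 78 80 76
f 79 73 81
f 79 81 80
f 80 81 82
f 80 82 76
f 81 73 83
f 81 83 82
f 82 83 84
f 82 84 76
f 83 73 85
f 83 85 84
f 84 85 86
f 84 86 76
f 85 73 87
f 85 87 86
f 86 87 88
f 86 88 76
f 87 73 89
f 87 89 88
f 88 89 90
f 88 90 76
f 89 73 91
f 89 91 90
f 90 91 92
f 90 92 76
f 91 73 74
f 91 74 92
f 92 74 75
f 92 75 76
f 94 93 96
f 94 96 95
f 96 93 97
f 96 97 95
f 97 93 98
f 97 98 95
f 98 93 99
f 98 99 95
f 99 93 100
f 99 100 95
f 100 93 101
f 100 101 95
f 101 93 102
f 101 102 95
f 102 93 94
f 102 94 95



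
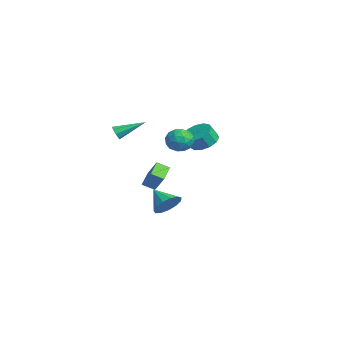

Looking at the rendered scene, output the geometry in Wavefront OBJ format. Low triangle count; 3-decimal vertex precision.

v 0.471 -0.758 -2.952
v 1.063 -0.732 -2.197
v -0.631 -1.322 -2.068
v 0.81 -0.255 -2.208
v 0.449 0.063 -2.456
v 0.094 0.12 -2.861
v -0.14 -0.102 -3.295
v -0.181 -0.532 -3.62
v -0.015 -1.035 -3.733
v 0.305 -1.449 -3.598
v 0.678 -1.644 -3.258
v 0.985 -1.558 -2.821
v 1.128 -1.218 -2.425
v -3.916 2.672 0.345
v -3.09 3.173 0.505
v -2.937 2.649 1.355
v -3.764 2.148 1.195
v -3.494 3.457 0.752
v -3.341 2.933 1.602
v -4.032 3.491 0.87
v -3.879 2.967 1.72
v -4.534 3.265 0.822
v -4.381 2.742 1.672
v -4.839 2.851 0.622
v -4.686 2.328 1.472
v -4.852 2.38 0.334
v -4.699 1.856 1.184
v -4.568 2.002 0.049
v -4.415 1.478 0.899
v -4.076 1.836 -0.141
v -3.923 1.312 0.709
v -3.534 1.936 -0.177
v -3.382 1.412 0.673
v -3.114 2.269 -0.047
v -2.961 1.746 0.803
v -2.948 2.73 0.207
v -2.795 2.207 1.057
v -3.025 1.472 0.882
v -2.199 1.336 0.489
v -2.881 0.184 1.631
v -2.055 0.048 1.238
v -2.167 0.727 1.856
v -2.255 1.523 1.393
v -2.825 -0.003 0.727
v -2.913 0.793 0.264
v -2.075 0.424 0.393
v -1.668 0.875 1.091
v -3.412 0.645 1.029
v -3.005 1.096 1.727
v -2.624 1.517 0.619
v -2.456 0.003 1.501
v -2.521 0.402 1.864
v -2.035 0.322 1.633
v -2.658 1.627 1.151
v -2.172 1.547 0.92
v -2.153 1.189 1.724
v -2.908 -0.027 1.2
v -2.422 -0.107 0.969
v -3.045 1.198 0.487
v -2.559 1.118 0.256
v -2.927 0.331 0.396
v -2.066 0.901 0.332
v -1.982 0.144 0.773
v -2.434 0.114 0.472
v -2.486 0.582 0.2
v -1.827 1.166 0.742
v -1.742 0.409 1.183
v -1.808 0.808 1.546
v -1.86 1.276 1.274
v -1.754 0.63 0.686
v -3.338 1.111 0.937
v -3.253 0.354 1.378
v -3.22 0.244 0.846
v -3.272 0.712 0.574
v -3.098 1.376 1.347
v -3.014 0.619 1.788
v -2.594 0.938 1.92
v -2.646 1.406 1.648
v -3.326 0.89 1.434
v -0.573 -3.541 2.629
v -0.31 -3.756 3.01
v -0.327 -1.859 3.411
v -0.082 -3.651 2.712
v -0.14 -3.481 2.365
v -0.453 -3.346 2.174
v -0.835 -3.325 2.249
v -1.064 -3.431 2.547
v -1.005 -3.6 2.894
v -0.693 -3.735 3.085
v 4.032 -2.42 -0.281
v 3.8 -3.111 0.094
v 3.115 -1.844 0.213
v 2.883 -2.535 0.588
v 4.797 -2.105 0.772
v 4.565 -2.796 1.147
v 3.88 -1.529 1.266
v 3.648 -2.22 1.641
f 2 1 4
f 2 4 3
f 4 1 5
f 4 5 3
f 5 1 6
f 5 6 3
f 6 1 7
f 6 7 3
f 7 1 8
f 7 8 3
f 8 1 9
f 8 9 3
f 9 1 10
f 9 10 3
f 10 1 11
f 10 11 3
f 11 1 12
f 11 12 3
f 12 1 13
f 12 13 3
f 13 1 2
f 13 2 3
f 15 14 18
f 15 18 16
f 16 18 19
f 16 19 17
f 18 14 20
f 18 20 19
f 19 20 21
f 19 21 17
f 20 14 22
f 20 22 21
f 21 22 23
f 21 23 17
f 22 14 24
f 22 24 23
f 23 24 25
f 23 25 17
f 24 14 26
f 24 26 25
f 25 26 27
f 25 27 17
f 26 14 28
f 26 28 27
f 27 28 29
f 27 29 17
f 28 14 30
f 28 30 29
f 29 30 31
f 29 31 17
f 30 14 32
f 30 32 31
f 31 32 33
f 31 33 17
f 32 14 34
f 32 34 33
f 33 34 35
f 33 35 17
f 34 14 36
f 34 36 35
f 35 36 37
f 35 37 17
f 36 14 15
f 36 15 37
f 37 15 16
f 37 16 17
f 38 75 54
f 75 49 78
f 54 78 43
f 75 78 54
f 38 54 50
f 54 43 55
f 50 55 39
f 54 55 50
f 38 50 59
f 50 39 60
f 59 60 45
f 50 60 59
f 38 59 71
f 59 45 74
f 71 74 48
f 59 74 71
f 38 71 75
f 71 48 79
f 75 79 49
f 71 79 75
f 39 55 66
f 55 43 69
f 66 69 47
f 55 69 66
f 43 78 56
f 78 49 77
f 56 77 42
f 78 77 56
f 49 79 76
f 79 48 72
f 76 72 40
f 79 72 76
f 48 74 73
f 74 45 61
f 73 61 44
f 74 61 73
f 45 60 65
f 60 39 62
f 65 62 46
f 60 62 65
f 41 67 53
f 67 47 68
f 53 68 42
f 67 68 53
f 41 53 51
f 53 42 52
f 51 52 40
f 53 52 51
f 41 51 58
f 51 40 57
f 58 57 44
f 51 57 58
f 41 58 63
f 58 44 64
f 63 64 46
f 58 64 63
f 41 63 67
f 63 46 70
f 67 70 47
f 63 70 67
f 42 68 56
f 68 47 69
f 56 69 43
f 68 69 56
f 40 52 76
f 52 42 77
f 76 77 49
f 52 77 76
f 44 57 73
f 57 40 72
f 73 72 48
f 57 72 73
f 46 64 65
f 64 44 61
f 65 61 45
f 64 61 65
f 47 70 66
f 70 46 62
f 66 62 39
f 70 62 66
f 81 80 83
f 81 83 82
f 83 80 84
f 83 84 82
f 84 80 85
f 84 85 82
f 85 80 86
f 85 86 82
f 86 80 87
f 86 87 82
f 87 80 88
f 87 88 82
f 88 80 89
f 88 89 82
f 89 80 81
f 89 81 82
f 91 93 90
f 94 91 90
f 90 93 92
f 92 94 90
f 91 97 93
f 95 91 94
f 95 97 91
f 93 97 92
f 96 94 92
f 92 97 96
f 96 95 94
f 97 95 96



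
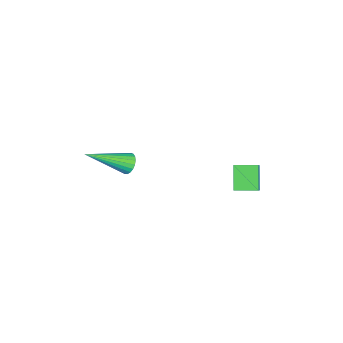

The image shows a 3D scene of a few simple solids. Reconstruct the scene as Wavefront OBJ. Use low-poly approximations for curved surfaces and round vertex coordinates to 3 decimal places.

v 0.419 -0.92 3.335
v 0.832 -0.639 3.44
v 1.221 -2.5 4.405
v 0.705 -0.593 3.603
v 0.528 -0.604 3.72
v 0.333 -0.669 3.77
v 0.152 -0.777 3.745
v 0.018 -0.911 3.649
v -0.047 -1.045 3.499
v -0.031 -1.158 3.32
v 0.063 -1.23 3.144
v 0.218 -1.248 3.001
v 0.408 -1.21 2.915
v 0.601 -1.121 2.903
v 0.761 -0.997 2.964
v 0.863 -0.86 3.09
v 0.888 -0.734 3.259
v -0.794 3.197 1.205
v -1.627 3.026 2.052
v -0.934 4.185 1.267
v -1.767 4.014 2.113
v -0.173 3.246 1.827
v -1.006 3.075 2.673
v -0.313 4.234 1.888
v -1.146 4.063 2.735
f 2 1 4
f 2 4 3
f 4 1 5
f 4 5 3
f 5 1 6
f 5 6 3
f 6 1 7
f 6 7 3
f 7 1 8
f 7 8 3
f 8 1 9
f 8 9 3
f 9 1 10
f 9 10 3
f 10 1 11
f 10 11 3
f 11 1 12
f 11 12 3
f 12 1 13
f 12 13 3
f 13 1 14
f 13 14 3
f 14 1 15
f 14 15 3
f 15 1 16
f 15 16 3
f 16 1 17
f 16 17 3
f 17 1 2
f 17 2 3
f 19 21 18
f 22 19 18
f 18 21 20
f 20 22 18
f 19 25 21
f 23 19 22
f 23 25 19
f 21 25 20
f 24 22 20
f 20 25 24
f 24 23 22
f 25 23 24



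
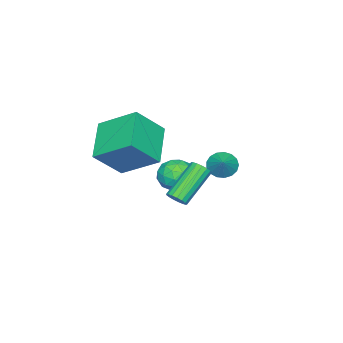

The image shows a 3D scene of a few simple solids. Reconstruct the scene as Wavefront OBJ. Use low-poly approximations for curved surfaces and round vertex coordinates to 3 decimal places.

v 0.363 2.977 2.813
v 0.868 2.683 2.446
v 1.097 3.423 3.467
v 0.823 2.975 2.298
v 0.672 3.267 2.268
v 0.45 3.493 2.363
v 0.209 3.6 2.561
v 0.002 3.565 2.816
v -0.121 3.395 3.071
v -0.134 3.129 3.266
v -0.033 2.829 3.358
v 0.159 2.562 3.325
v 0.397 2.39 3.174
v 0.628 2.353 2.941
v 0.798 2.458 2.678
v -3.193 -0.772 -1.575
v -2.315 -0.954 -1.214
v -3.785 -1.946 -0.726
v -2.907 -2.128 -0.365
v -3.373 -1.316 -0.119
v -3.006 -0.591 -0.644
v -3.094 -2.309 -1.296
v -2.727 -1.584 -1.821
v -2.253 -1.904 -1.041
v -2.425 -1.29 -0.314
v -3.675 -1.61 -1.626
v -3.847 -0.996 -0.899
v -2.702 -0.76 -1.469
v -3.398 -2.14 -0.471
v -3.672 -1.663 -0.326
v -3.155 -1.77 -0.114
v -3.109 -0.547 -1.134
v -2.592 -0.654 -0.922
v -3.214 -0.866 -0.278
v -3.508 -2.246 -1.018
v -2.991 -2.353 -0.806
v -2.945 -1.13 -1.826
v -2.428 -1.237 -1.614
v -2.886 -2.034 -1.662
v -2.149 -1.425 -1.155
v -2.497 -2.115 -0.656
v -2.607 -2.222 -1.204
v -2.392 -1.795 -1.512
v -2.251 -1.065 -0.728
v -2.599 -1.754 -0.228
v -2.872 -1.277 -0.084
v -2.657 -0.851 -0.393
v -2.214 -1.623 -0.626
v -3.501 -1.146 -1.712
v -3.849 -1.835 -1.212
v -3.443 -2.049 -1.547
v -3.228 -1.623 -1.856
v -3.603 -0.785 -1.284
v -3.951 -1.475 -0.785
v -3.708 -1.105 -0.428
v -3.493 -0.678 -0.736
v -3.886 -1.277 -1.314
v 3.004 2.35 1.864
v 3.241 2.758 2.058
v 1.732 3.039 3.309
v 1.496 2.63 3.116
v 3.106 2.849 1.875
v 1.598 3.13 3.127
v 2.949 2.826 1.691
v 1.44 3.107 2.942
v 2.804 2.693 1.546
v 1.295 2.974 2.797
v 2.705 2.482 1.473
v 1.196 2.763 2.725
v 2.674 2.241 1.491
v 1.166 2.522 2.742
v 2.72 2.024 1.594
v 1.211 2.305 2.845
v 2.83 1.882 1.759
v 1.321 2.163 3.01
v 2.98 1.847 1.948
v 1.472 2.128 3.199
v 3.136 1.927 2.118
v 1.627 2.208 3.369
v 3.262 2.104 2.23
v 1.753 2.385 3.481
v 3.328 2.337 2.258
v 1.82 2.618 3.509
v 3.321 2.573 2.196
v 1.812 2.854 3.447
v 0.708 -3.092 3.694
v 0.462 -1.267 4.842
v -0.434 -2.383 2.323
v -0.679 -0.558 3.471
v 2.419 -2.242 2.709
v 2.174 -0.417 3.857
v 1.278 -1.533 1.338
v 1.032 0.292 2.486
f 2 1 4
f 2 4 3
f 4 1 5
f 4 5 3
f 5 1 6
f 5 6 3
f 6 1 7
f 6 7 3
f 7 1 8
f 7 8 3
f 8 1 9
f 8 9 3
f 9 1 10
f 9 10 3
f 10 1 11
f 10 11 3
f 11 1 12
f 11 12 3
f 12 1 13
f 12 13 3
f 13 1 14
f 13 14 3
f 14 1 15
f 14 15 3
f 15 1 2
f 15 2 3
f 16 53 32
f 53 27 56
f 32 56 21
f 53 56 32
f 16 32 28
f 32 21 33
f 28 33 17
f 32 33 28
f 16 28 37
f 28 17 38
f 37 38 23
f 28 38 37
f 16 37 49
f 37 23 52
f 49 52 26
f 37 52 49
f 16 49 53
f 49 26 57
f 53 57 27
f 49 57 53
f 17 33 44
f 33 21 47
f 44 47 25
f 33 47 44
f 21 56 34
f 56 27 55
f 34 55 20
f 56 55 34
f 27 57 54
f 57 26 50
f 54 50 18
f 57 50 54
f 26 52 51
f 52 23 39
f 51 39 22
f 52 39 51
f 23 38 43
f 38 17 40
f 43 40 24
f 38 40 43
f 19 45 31
f 45 25 46
f 31 46 20
f 45 46 31
f 19 31 29
f 31 20 30
f 29 30 18
f 31 30 29
f 19 29 36
f 29 18 35
f 36 35 22
f 29 35 36
f 19 36 41
f 36 22 42
f 41 42 24
f 36 42 41
f 19 41 45
f 41 24 48
f 45 48 25
f 41 48 45
f 20 46 34
f 46 25 47
f 34 47 21
f 46 47 34
f 18 30 54
f 30 20 55
f 54 55 27
f 30 55 54
f 22 35 51
f 35 18 50
f 51 50 26
f 35 50 51
f 24 42 43
f 42 22 39
f 43 39 23
f 42 39 43
f 25 48 44
f 48 24 40
f 44 40 17
f 48 40 44
f 59 58 62
f 59 62 60
f 60 62 63
f 60 63 61
f 62 58 64
f 62 64 63
f 63 64 65
f 63 65 61
f 64 58 66
f 64 66 65
f 65 66 67
f 65 67 61
f 66 58 68
f 66 68 67
f 67 68 69
f 67 69 61
f 68 58 70
f 68 70 69
f 69 70 71
f 69 71 61
f 70 58 72
f 70 72 71
f 71 72 73
f 71 73 61
f 72 58 74
f 72 74 73
f 73 74 75
f 73 75 61
f 74 58 76
f 74 76 75
f 75 76 77
f 75 77 61
f 76 58 78
f 76 78 77
f 77 78 79
f 77 79 61
f 78 58 80
f 78 80 79
f 79 80 81
f 79 81 61
f 80 58 82
f 80 82 81
f 81 82 83
f 81 83 61
f 82 58 84
f 82 84 83
f 83 84 85
f 83 85 61
f 84 58 59
f 84 59 85
f 85 59 60
f 85 60 61
f 87 89 86
f 90 87 86
f 86 89 88
f 88 90 86
f 87 93 89
f 91 87 90
f 91 93 87
f 89 93 88
f 92 90 88
f 88 93 92
f 92 91 90
f 93 91 92



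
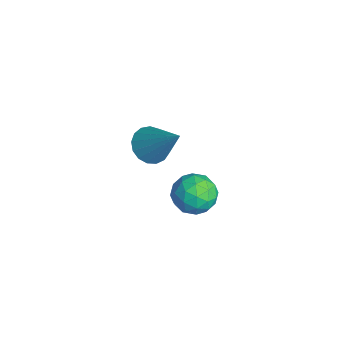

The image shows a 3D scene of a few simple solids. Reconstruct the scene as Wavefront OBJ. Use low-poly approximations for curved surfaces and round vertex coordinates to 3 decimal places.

v -2.222 0.864 -1.394
v -1.449 0.717 -1.344
v -2.411 0.243 -0.296
v -1.638 0.096 -0.246
v -1.905 0.832 -0.158
v -1.789 1.216 -0.837
v -2.071 -0.256 -0.803
v -1.955 0.128 -1.482
v -1.356 0.025 -0.979
v -1.253 0.697 -0.581
v -2.607 0.263 -1.059
v -2.504 0.935 -0.661
v -1.819 0.845 -1.466
v -2.041 0.115 -0.174
v -2.198 0.548 -0.123
v -1.744 0.461 -0.094
v -2.019 1.139 -1.167
v -1.564 1.052 -1.138
v -1.833 1.12 -0.441
v -2.296 -0.092 -0.502
v -1.841 -0.179 -0.473
v -2.116 0.499 -1.546
v -1.662 0.412 -1.517
v -2.027 -0.16 -1.199
v -1.31 0.352 -1.222
v -1.421 -0.014 -0.576
v -1.675 -0.221 -0.903
v -1.607 0.005 -1.302
v -1.25 0.747 -0.987
v -1.36 0.382 -0.342
v -1.518 0.815 -0.29
v -1.449 1.041 -0.689
v -1.195 0.34 -0.773
v -2.5 0.578 -1.298
v -2.61 0.213 -0.653
v -2.411 -0.081 -0.951
v -2.342 0.145 -1.35
v -2.439 0.974 -1.064
v -2.55 0.608 -0.418
v -2.253 0.955 -0.338
v -2.185 1.181 -0.737
v -2.665 0.62 -0.867
v -1.855 -0.918 2.247
v -1.432 -1.428 2.151
v -0.845 -0.322 3.533
v -1.321 -1.198 1.957
v -1.332 -0.904 1.829
v -1.463 -0.613 1.798
v -1.684 -0.392 1.869
v -1.944 -0.291 2.027
v -2.184 -0.334 2.236
v -2.349 -0.511 2.447
v -2.4 -0.78 2.612
v -2.327 -1.082 2.694
v -2.146 -1.345 2.674
v -1.898 -1.511 2.555
v -1.64 -1.541 2.367
f 1 38 17
f 38 12 41
f 17 41 6
f 38 41 17
f 1 17 13
f 17 6 18
f 13 18 2
f 17 18 13
f 1 13 22
f 13 2 23
f 22 23 8
f 13 23 22
f 1 22 34
f 22 8 37
f 34 37 11
f 22 37 34
f 1 34 38
f 34 11 42
f 38 42 12
f 34 42 38
f 2 18 29
f 18 6 32
f 29 32 10
f 18 32 29
f 6 41 19
f 41 12 40
f 19 40 5
f 41 40 19
f 12 42 39
f 42 11 35
f 39 35 3
f 42 35 39
f 11 37 36
f 37 8 24
f 36 24 7
f 37 24 36
f 8 23 28
f 23 2 25
f 28 25 9
f 23 25 28
f 4 30 16
f 30 10 31
f 16 31 5
f 30 31 16
f 4 16 14
f 16 5 15
f 14 15 3
f 16 15 14
f 4 14 21
f 14 3 20
f 21 20 7
f 14 20 21
f 4 21 26
f 21 7 27
f 26 27 9
f 21 27 26
f 4 26 30
f 26 9 33
f 30 33 10
f 26 33 30
f 5 31 19
f 31 10 32
f 19 32 6
f 31 32 19
f 3 15 39
f 15 5 40
f 39 40 12
f 15 40 39
f 7 20 36
f 20 3 35
f 36 35 11
f 20 35 36
f 9 27 28
f 27 7 24
f 28 24 8
f 27 24 28
f 10 33 29
f 33 9 25
f 29 25 2
f 33 25 29
f 44 43 46
f 44 46 45
f 46 43 47
f 46 47 45
f 47 43 48
f 47 48 45
f 48 43 49
f 48 49 45
f 49 43 50
f 49 50 45
f 50 43 51
f 50 51 45
f 51 43 52
f 51 52 45
f 52 43 53
f 52 53 45
f 53 43 54
f 53 54 45
f 54 43 55
f 54 55 45
f 55 43 56
f 55 56 45
f 56 43 57
f 56 57 45
f 57 43 44
f 57 44 45



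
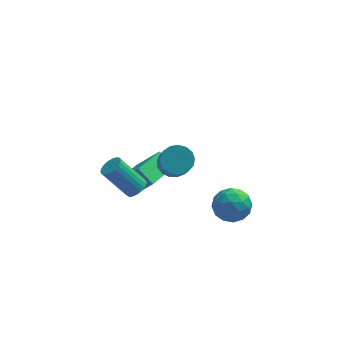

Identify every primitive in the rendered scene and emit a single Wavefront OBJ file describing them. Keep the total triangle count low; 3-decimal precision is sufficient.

v 0.803 -1.088 -1.089
v 1.167 -0.681 -0.477
v 1.173 -2.239 -0.543
v 1.537 -1.832 0.069
v 0.719 -1.832 0.006
v 0.491 -1.121 -0.332
v 1.849 -1.799 -0.688
v 1.621 -1.088 -1.026
v 1.814 -1.12 -0.23
v 1.115 -1.141 0.2
v 1.225 -1.779 -1.22
v 0.526 -1.8 -0.79
v 0.953 -0.783 -0.831
v 1.387 -2.137 -0.189
v 0.907 -2.137 -0.226
v 1.121 -1.898 0.134
v 0.555 -1.042 -0.746
v 0.769 -0.803 -0.386
v 0.506 -1.48 -0.102
v 1.571 -2.117 -0.634
v 1.785 -1.878 -0.274
v 1.219 -1.022 -1.154
v 1.433 -0.783 -0.794
v 1.834 -1.44 -0.918
v 1.546 -0.802 -0.326
v 1.764 -1.479 -0.005
v 1.948 -1.459 -0.45
v 1.813 -1.041 -0.649
v 1.136 -0.814 -0.074
v 1.353 -1.491 0.248
v 0.873 -1.491 0.21
v 0.738 -1.073 0.012
v 1.516 -1.072 0.072
v 0.987 -1.429 -1.268
v 1.204 -2.106 -0.946
v 1.602 -1.847 -1.032
v 1.467 -1.429 -1.23
v 0.576 -1.441 -1.015
v 0.794 -2.118 -0.694
v 0.527 -1.879 -0.371
v 0.392 -1.461 -0.57
v 0.824 -1.848 -1.092
v -2.481 -0.469 -0.365
v -2.089 -0.353 -0.077
v -3.068 -0.156 1.174
v -3.459 -0.271 0.885
v -2.145 -0.167 -0.15
v -3.124 0.03 1.1
v -2.259 -0.033 -0.26
v -3.238 0.164 0.99
v -2.411 0.026 -0.389
v -3.39 0.223 0.861
v -2.576 -0.001 -0.513
v -3.554 0.196 0.737
v -2.724 -0.108 -0.612
v -3.702 0.089 0.638
v -2.83 -0.278 -0.668
v -3.808 -0.081 0.582
v -2.875 -0.481 -0.672
v -3.854 -0.284 0.578
v -2.853 -0.682 -0.623
v -3.831 -0.484 0.628
v -2.766 -0.845 -0.529
v -3.744 -0.648 0.722
v -2.629 -0.944 -0.407
v -3.608 -0.747 0.844
v -2.467 -0.961 -0.277
v -3.446 -0.763 0.973
v -2.308 -0.892 -0.163
v -3.286 -0.695 1.087
v -2.178 -0.75 -0.084
v -3.157 -0.553 1.166
v -2.101 -0.56 -0.053
v -3.079 -0.362 1.197
v -1.056 -1.605 2.371
v -0.473 -1.782 2.173
v -0.362 -3.132 3.711
v -0.944 -2.955 3.909
v -0.418 -1.553 2.37
v -0.306 -2.904 3.908
v -0.508 -1.337 2.567
v -0.397 -2.688 4.105
v -0.724 -1.181 2.719
v -0.613 -2.532 4.257
v -1.016 -1.123 2.791
v -0.905 -2.474 4.329
v -1.317 -1.175 2.767
v -1.206 -2.526 4.305
v -1.558 -1.326 2.653
v -1.447 -2.676 4.19
v -1.684 -1.54 2.473
v -1.573 -2.891 4.011
v -1.666 -1.769 2.271
v -1.555 -3.12 3.809
v -1.508 -1.96 2.091
v -1.397 -3.311 3.629
v -1.247 -2.07 1.976
v -1.135 -3.421 3.514
v -0.941 -2.074 1.951
v -0.83 -3.424 3.489
v -0.662 -1.969 2.022
v -0.551 -3.32 3.56
v -1.841 0.031 -0.628
v -2.409 0.478 -0.075
v -2.753 0.421 -1.883
v -3.322 0.868 -1.33
v -0.998 1.352 -0.83
v -1.567 1.799 -0.277
v -1.911 1.742 -2.085
v -2.479 2.189 -1.532
f 1 38 17
f 38 12 41
f 17 41 6
f 38 41 17
f 1 17 13
f 17 6 18
f 13 18 2
f 17 18 13
f 1 13 22
f 13 2 23
f 22 23 8
f 13 23 22
f 1 22 34
f 22 8 37
f 34 37 11
f 22 37 34
f 1 34 38
f 34 11 42
f 38 42 12
f 34 42 38
f 2 18 29
f 18 6 32
f 29 32 10
f 18 32 29
f 6 41 19
f 41 12 40
f 19 40 5
f 41 40 19
f 12 42 39
f 42 11 35
f 39 35 3
f 42 35 39
f 11 37 36
f 37 8 24
f 36 24 7
f 37 24 36
f 8 23 28
f 23 2 25
f 28 25 9
f 23 25 28
f 4 30 16
f 30 10 31
f 16 31 5
f 30 31 16
f 4 16 14
f 16 5 15
f 14 15 3
f 16 15 14
f 4 14 21
f 14 3 20
f 21 20 7
f 14 20 21
f 4 21 26
f 21 7 27
f 26 27 9
f 21 27 26
f 4 26 30
f 26 9 33
f 30 33 10
f 26 33 30
f 5 31 19
f 31 10 32
f 19 32 6
f 31 32 19
f 3 15 39
f 15 5 40
f 39 40 12
f 15 40 39
f 7 20 36
f 20 3 35
f 36 35 11
f 20 35 36
f 9 27 28
f 27 7 24
f 28 24 8
f 27 24 28
f 10 33 29
f 33 9 25
f 29 25 2
f 33 25 29
f 44 43 47
f 44 47 45
f 45 47 48
f 45 48 46
f 47 43 49
f 47 49 48
f 48 49 50
f 48 50 46
f 49 43 51
f 49 51 50
f 50 51 52
f 50 52 46
f 51 43 53
f 51 53 52
f 52 53 54
f 52 54 46
f 53 43 55
f 53 55 54
f 54 55 56
f 54 56 46
f 55 43 57
f 55 57 56
f 56 57 58
f 56 58 46
f 57 43 59
f 57 59 58
f 58 59 60
f 58 60 46
f 59 43 61
f 59 61 60
f 60 61 62
f 60 62 46
f 61 43 63
f 61 63 62
f 62 63 64
f 62 64 46
f 63 43 65
f 63 65 64
f 64 65 66
f 64 66 46
f 65 43 67
f 65 67 66
f 66 67 68
f 66 68 46
f 67 43 69
f 67 69 68
f 68 69 70
f 68 70 46
f 69 43 71
f 69 71 70
f 70 71 72
f 70 72 46
f 71 43 73
f 71 73 72
f 72 73 74
f 72 74 46
f 73 43 44
f 73 44 74
f 74 44 45
f 74 45 46
f 76 75 79
f 76 79 77
f 77 79 80
f 77 80 78
f 79 75 81
f 79 81 80
f 80 81 82
f 80 82 78
f 81 75 83
f 81 83 82
f 82 83 84
f 82 84 78
f 83 75 85
f 83 85 84
f 84 85 86
f 84 86 78
f 85 75 87
f 85 87 86
f 86 87 88
f 86 88 78
f 87 75 89
f 87 89 88
f 88 89 90
f 88 90 78
f 89 75 91
f 89 91 90
f 90 91 92
f 90 92 78
f 91 75 93
f 91 93 92
f 92 93 94
f 92 94 78
f 93 75 95
f 93 95 94
f 94 95 96
f 94 96 78
f 95 75 97
f 95 97 96
f 96 97 98
f 96 98 78
f 97 75 99
f 97 99 98
f 98 99 100
f 98 100 78
f 99 75 101
f 99 101 100
f 100 101 102
f 100 102 78
f 101 75 76
f 101 76 102
f 102 76 77
f 102 77 78
f 104 106 103
f 107 104 103
f 103 106 105
f 105 107 103
f 104 110 106
f 108 104 107
f 108 110 104
f 106 110 105
f 109 107 105
f 105 110 109
f 109 108 107
f 110 108 109



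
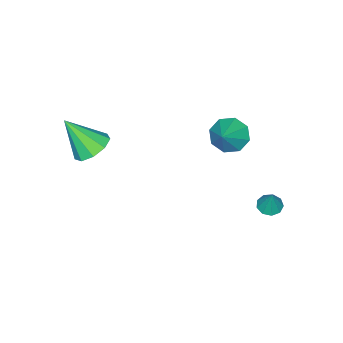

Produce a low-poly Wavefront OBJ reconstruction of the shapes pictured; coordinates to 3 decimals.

v -3.724 3.38 -4.318
v -3.262 3.031 -4.359
v -3.396 3.68 -3.182
v -3.167 3.396 -4.482
v -3.333 3.753 -4.529
v -3.681 3.936 -4.477
v -4.049 3.859 -4.351
v -4.265 3.557 -4.209
v -4.227 3.173 -4.119
v -3.954 2.885 -4.121
v -3.573 2.829 -4.216
v -3.372 1.458 -0.386
v -2.804 0.945 -0.839
v -2.248 1.882 0.546
v -2.837 1.578 -1.086
v -3.184 2.142 -0.924
v -3.641 2.305 -0.446
v -3.941 1.972 0.067
v -3.907 1.339 0.315
v -3.561 0.775 0.153
v -3.104 0.612 -0.325
v 1.744 -1.634 0.794
v 2.377 -1.031 1.008
v 2.216 -2.666 2.306
v 1.844 -0.881 1.277
v 1.264 -1.083 1.319
v 0.909 -1.543 1.116
v 0.945 -2.046 0.763
v 1.354 -2.356 0.423
v 1.947 -2.328 0.258
v 2.444 -1.976 0.343
v 2.614 -1.464 0.639
f 2 1 4
f 2 4 3
f 4 1 5
f 4 5 3
f 5 1 6
f 5 6 3
f 6 1 7
f 6 7 3
f 7 1 8
f 7 8 3
f 8 1 9
f 8 9 3
f 9 1 10
f 9 10 3
f 10 1 11
f 10 11 3
f 11 1 2
f 11 2 3
f 13 12 15
f 13 15 14
f 15 12 16
f 15 16 14
f 16 12 17
f 16 17 14
f 17 12 18
f 17 18 14
f 18 12 19
f 18 19 14
f 19 12 20
f 19 20 14
f 20 12 21
f 20 21 14
f 21 12 13
f 21 13 14
f 23 22 25
f 23 25 24
f 25 22 26
f 25 26 24
f 26 22 27
f 26 27 24
f 27 22 28
f 27 28 24
f 28 22 29
f 28 29 24
f 29 22 30
f 29 30 24
f 30 22 31
f 30 31 24
f 31 22 32
f 31 32 24
f 32 22 23
f 32 23 24



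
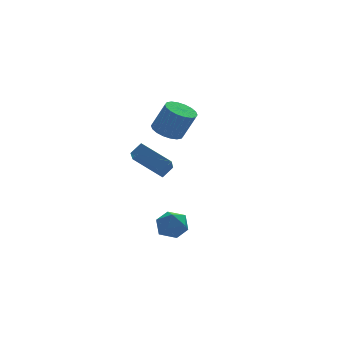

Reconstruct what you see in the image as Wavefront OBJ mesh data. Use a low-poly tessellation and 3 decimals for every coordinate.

v 2.298 3.657 1.1
v 3.124 3.375 0.7
v 3.808 3.021 2.36
v 2.982 3.303 2.76
v 3.187 3.793 0.763
v 3.87 3.439 2.423
v 3.073 4.184 0.893
v 3.757 3.83 2.553
v 2.806 4.47 1.064
v 3.49 4.117 2.724
v 2.439 4.596 1.242
v 3.123 4.242 2.902
v 2.044 4.535 1.392
v 2.727 4.182 3.052
v 1.699 4.301 1.484
v 2.382 3.947 3.144
v 1.472 3.939 1.5
v 2.156 3.585 3.16
v 1.41 3.521 1.437
v 2.093 3.167 3.097
v 1.523 3.13 1.307
v 2.207 2.776 2.967
v 1.79 2.843 1.136
v 2.474 2.49 2.796
v 2.157 2.718 0.958
v 2.841 2.364 2.618
v 2.553 2.778 0.808
v 3.236 2.425 2.468
v 2.898 3.013 0.716
v 3.581 2.659 2.376
v -0.016 2.58 -0.207
v -0.445 1.57 0.757
v 0.647 2.807 0.326
v 0.219 1.797 1.289
v 1.201 1.183 -1.129
v 0.773 0.173 -0.166
v 1.865 1.41 -0.597
v 1.436 0.4 0.367
v 0.147 -2.756 -1.609
v 0.683 -2.708 -2.4
v -0.363 -4.152 -2.04
v 0.173 -4.104 -2.831
v 0.59 -4.193 -1.975
v 0.906 -3.33 -1.708
v -0.586 -3.53 -2.732
v -0.27 -2.667 -2.465
v 0.23 -3.186 -3.094
v 0.957 -3.596 -2.626
v -0.637 -3.264 -1.814
v 0.09 -3.674 -1.346
f 2 1 5
f 2 5 3
f 3 5 6
f 3 6 4
f 5 1 7
f 5 7 6
f 6 7 8
f 6 8 4
f 7 1 9
f 7 9 8
f 8 9 10
f 8 10 4
f 9 1 11
f 9 11 10
f 10 11 12
f 10 12 4
f 11 1 13
f 11 13 12
f 12 13 14
f 12 14 4
f 13 1 15
f 13 15 14
f 14 15 16
f 14 16 4
f 15 1 17
f 15 17 16
f 16 17 18
f 16 18 4
f 17 1 19
f 17 19 18
f 18 19 20
f 18 20 4
f 19 1 21
f 19 21 20
f 20 21 22
f 20 22 4
f 21 1 23
f 21 23 22
f 22 23 24
f 22 24 4
f 23 1 25
f 23 25 24
f 24 25 26
f 24 26 4
f 25 1 27
f 25 27 26
f 26 27 28
f 26 28 4
f 27 1 29
f 27 29 28
f 28 29 30
f 28 30 4
f 29 1 2
f 29 2 30
f 30 2 3
f 30 3 4
f 32 34 31
f 35 32 31
f 31 34 33
f 33 35 31
f 32 38 34
f 36 32 35
f 36 38 32
f 34 38 33
f 37 35 33
f 33 38 37
f 37 36 35
f 38 36 37
f 39 50 44
f 39 44 40
f 39 40 46
f 39 46 49
f 39 49 50
f 40 44 48
f 44 50 43
f 50 49 41
f 49 46 45
f 46 40 47
f 42 48 43
f 42 43 41
f 42 41 45
f 42 45 47
f 42 47 48
f 43 48 44
f 41 43 50
f 45 41 49
f 47 45 46
f 48 47 40



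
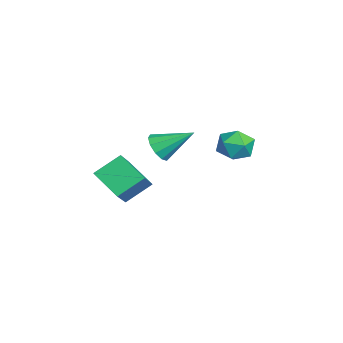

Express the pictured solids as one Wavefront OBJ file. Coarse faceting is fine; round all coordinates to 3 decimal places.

v 2.427 -3.904 0.836
v 3.967 -4.394 2.145
v 2.017 -2.526 1.834
v 3.557 -3.016 3.143
v 3.643 -2.804 -0.183
v 5.183 -3.294 1.126
v 3.233 -1.426 0.815
v 4.773 -1.916 2.124
v 0.566 4.051 2.409
v 1.096 3.782 1.454
v 0.044 2.318 2.606
v 0.574 2.049 1.651
v 1.168 2.34 2.562
v 1.49 3.411 2.44
v -0.35 2.689 1.62
v -0.028 3.76 1.498
v 0.53 2.941 0.966
v 1.468 2.724 1.548
v -0.328 3.376 2.512
v 0.61 3.159 3.094
v 0.757 -0.929 2.128
v 1.233 -0.543 1.402
v 1.103 0.869 3.312
v 0.667 -0.396 1.346
v 0.136 -0.453 1.588
v -0.159 -0.692 2.037
v -0.104 -1.021 2.52
v 0.28 -1.315 2.853
v 0.846 -1.461 2.91
v 1.378 -1.404 2.667
v 1.672 -1.165 2.219
v 1.617 -0.836 1.736
f 2 4 1
f 5 2 1
f 1 4 3
f 3 5 1
f 2 8 4
f 6 2 5
f 6 8 2
f 4 8 3
f 7 5 3
f 3 8 7
f 7 6 5
f 8 6 7
f 9 20 14
f 9 14 10
f 9 10 16
f 9 16 19
f 9 19 20
f 10 14 18
f 14 20 13
f 20 19 11
f 19 16 15
f 16 10 17
f 12 18 13
f 12 13 11
f 12 11 15
f 12 15 17
f 12 17 18
f 13 18 14
f 11 13 20
f 15 11 19
f 17 15 16
f 18 17 10
f 22 21 24
f 22 24 23
f 24 21 25
f 24 25 23
f 25 21 26
f 25 26 23
f 26 21 27
f 26 27 23
f 27 21 28
f 27 28 23
f 28 21 29
f 28 29 23
f 29 21 30
f 29 30 23
f 30 21 31
f 30 31 23
f 31 21 32
f 31 32 23
f 32 21 22
f 32 22 23



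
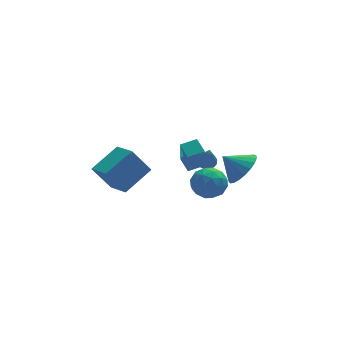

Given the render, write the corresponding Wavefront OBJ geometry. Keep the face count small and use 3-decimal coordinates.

v 0.586 -1.331 2.261
v 1.052 -1.147 2.437
v 0.394 -2.409 3.899
v 0.865 -0.97 2.532
v 0.604 -0.889 2.554
v 0.338 -0.927 2.498
v 0.138 -1.073 2.378
v 0.059 -1.288 2.228
v 0.121 -1.514 2.086
v 0.308 -1.692 1.991
v 0.569 -1.772 1.969
v 0.835 -1.734 2.025
v 1.034 -1.589 2.144
v 1.114 -1.374 2.295
v 0.457 1.517 -0.505
v 0.196 0.694 1.243
v 0.296 2.373 -0.126
v 0.036 1.55 1.623
v 1.384 1.61 -0.323
v 1.124 0.787 1.426
v 1.224 2.466 0.057
v 0.963 1.643 1.805
v 0.115 -1.724 1.766
v 0.623 -2.272 2.428
v -0.003 -3.008 0.792
v 0.505 -3.556 1.454
v -0.419 -3.246 1.668
v -0.346 -2.452 2.271
v 0.966 -2.828 0.949
v 1.039 -2.034 1.552
v 1.15 -2.955 1.923
v 0.293 -3.213 2.367
v 0.327 -2.067 0.853
v -0.53 -2.325 1.297
v 0.379 -1.885 2.183
v 0.241 -3.395 1.037
v -0.303 -3.212 1.164
v -0.004 -3.535 1.552
v -0.191 -1.991 2.09
v 0.108 -2.313 2.479
v -0.505 -2.886 2.033
v 0.512 -2.967 0.741
v 0.811 -3.289 1.13
v 0.624 -1.745 1.668
v 0.923 -2.068 2.056
v 1.125 -2.394 1.187
v 0.988 -2.609 2.275
v 0.919 -3.364 1.702
v 1.19 -2.935 1.406
v 1.232 -2.469 1.76
v 0.484 -2.761 2.536
v 0.415 -3.516 1.963
v -0.128 -3.333 2.09
v -0.086 -2.867 2.443
v 0.794 -3.162 2.239
v 0.205 -1.764 1.257
v 0.136 -2.519 0.684
v 0.706 -2.413 0.777
v 0.748 -1.947 1.13
v -0.299 -1.916 1.518
v -0.368 -2.671 0.945
v -0.612 -2.811 1.46
v -0.57 -2.345 1.814
v -0.174 -2.118 0.981
v -3.625 2.692 -0.725
v -2.014 3.496 0.168
v -4.042 4.194 -1.324
v -2.431 4.998 -0.43
v -2.669 2.382 -2.17
v -1.058 3.186 -1.276
v -3.086 3.884 -2.768
v -1.475 4.688 -1.875
v 2.446 -1.425 1.353
v 3.051 -0.541 1.551
v 1.514 -0.975 2.187
v 2.801 -0.406 1.198
v 2.489 -0.448 0.872
v 2.169 -0.659 0.629
v 1.898 -1.002 0.511
v 1.721 -1.419 0.539
v 1.67 -1.836 0.707
v 1.753 -2.183 0.987
v 1.956 -2.399 1.33
v 2.244 -2.446 1.678
v 2.566 -2.317 1.968
v 2.868 -2.034 2.153
v 3.097 -1.645 2.199
v 3.214 -1.219 2.099
v 3.197 -0.828 1.87
f 2 1 4
f 2 4 3
f 4 1 5
f 4 5 3
f 5 1 6
f 5 6 3
f 6 1 7
f 6 7 3
f 7 1 8
f 7 8 3
f 8 1 9
f 8 9 3
f 9 1 10
f 9 10 3
f 10 1 11
f 10 11 3
f 11 1 12
f 11 12 3
f 12 1 13
f 12 13 3
f 13 1 14
f 13 14 3
f 14 1 2
f 14 2 3
f 16 18 15
f 19 16 15
f 15 18 17
f 17 19 15
f 16 22 18
f 20 16 19
f 20 22 16
f 18 22 17
f 21 19 17
f 17 22 21
f 21 20 19
f 22 20 21
f 23 60 39
f 60 34 63
f 39 63 28
f 60 63 39
f 23 39 35
f 39 28 40
f 35 40 24
f 39 40 35
f 23 35 44
f 35 24 45
f 44 45 30
f 35 45 44
f 23 44 56
f 44 30 59
f 56 59 33
f 44 59 56
f 23 56 60
f 56 33 64
f 60 64 34
f 56 64 60
f 24 40 51
f 40 28 54
f 51 54 32
f 40 54 51
f 28 63 41
f 63 34 62
f 41 62 27
f 63 62 41
f 34 64 61
f 64 33 57
f 61 57 25
f 64 57 61
f 33 59 58
f 59 30 46
f 58 46 29
f 59 46 58
f 30 45 50
f 45 24 47
f 50 47 31
f 45 47 50
f 26 52 38
f 52 32 53
f 38 53 27
f 52 53 38
f 26 38 36
f 38 27 37
f 36 37 25
f 38 37 36
f 26 36 43
f 36 25 42
f 43 42 29
f 36 42 43
f 26 43 48
f 43 29 49
f 48 49 31
f 43 49 48
f 26 48 52
f 48 31 55
f 52 55 32
f 48 55 52
f 27 53 41
f 53 32 54
f 41 54 28
f 53 54 41
f 25 37 61
f 37 27 62
f 61 62 34
f 37 62 61
f 29 42 58
f 42 25 57
f 58 57 33
f 42 57 58
f 31 49 50
f 49 29 46
f 50 46 30
f 49 46 50
f 32 55 51
f 55 31 47
f 51 47 24
f 55 47 51
f 66 68 65
f 69 66 65
f 65 68 67
f 67 69 65
f 66 72 68
f 70 66 69
f 70 72 66
f 68 72 67
f 71 69 67
f 67 72 71
f 71 70 69
f 72 70 71
f 74 73 76
f 74 76 75
f 76 73 77
f 76 77 75
f 77 73 78
f 77 78 75
f 78 73 79
f 78 79 75
f 79 73 80
f 79 80 75
f 80 73 81
f 80 81 75
f 81 73 82
f 81 82 75
f 82 73 83
f 82 83 75
f 83 73 84
f 83 84 75
f 84 73 85
f 84 85 75
f 85 73 86
f 85 86 75
f 86 73 87
f 86 87 75
f 87 73 88
f 87 88 75
f 88 73 89
f 88 89 75
f 89 73 74
f 89 74 75

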